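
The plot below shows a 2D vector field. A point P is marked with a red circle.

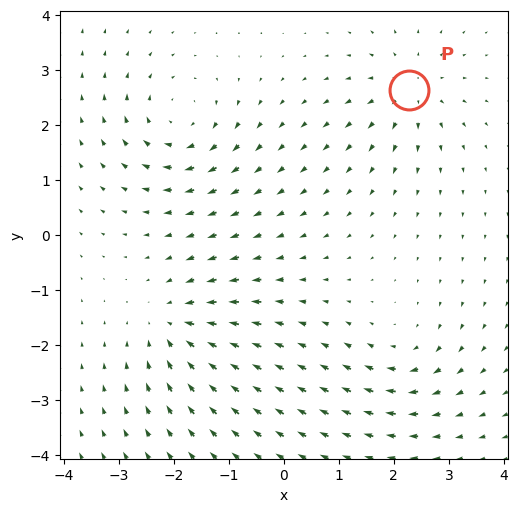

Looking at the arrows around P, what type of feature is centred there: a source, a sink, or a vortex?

source

At P (2.3, 2.6) the arrows spread outward. Divergence about +4, curl ≈0 — positive divergence with near-zero curl is a source.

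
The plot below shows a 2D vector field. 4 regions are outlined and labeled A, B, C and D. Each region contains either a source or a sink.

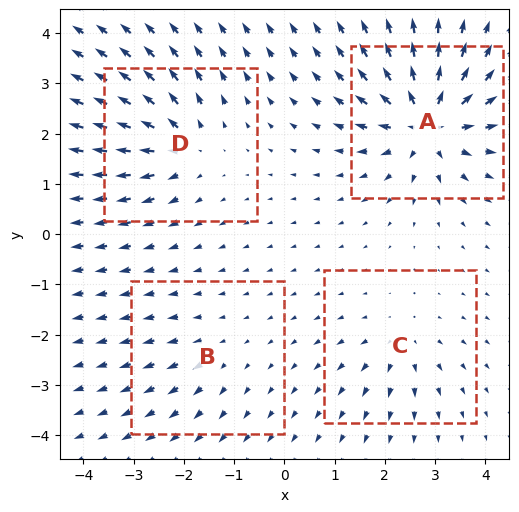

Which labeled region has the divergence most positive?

Divergence at each region's feature centre — A: about +9, B: about +2, C: about +4, D: about +6. Region A is most positive.

A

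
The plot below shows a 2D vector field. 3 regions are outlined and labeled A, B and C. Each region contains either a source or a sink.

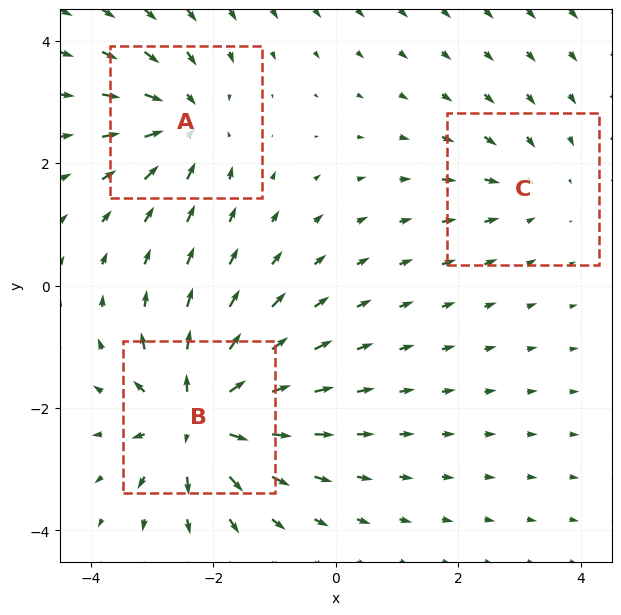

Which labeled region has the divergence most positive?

B

Divergence at each region's feature centre — A: about -4, B: about +7, C: about -2. Region B is most positive.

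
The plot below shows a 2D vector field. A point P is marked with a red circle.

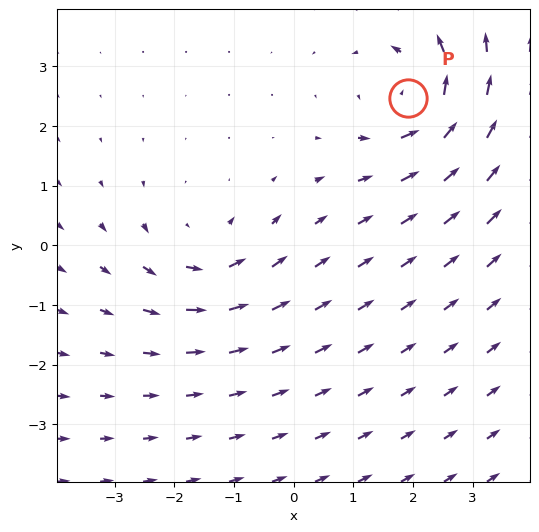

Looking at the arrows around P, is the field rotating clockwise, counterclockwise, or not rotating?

counterclockwise

Near P at (1.9, 2.5) the arrows circulate counterclockwise. The curl (z-component) there is about +4; positive curl means counterclockwise rotation.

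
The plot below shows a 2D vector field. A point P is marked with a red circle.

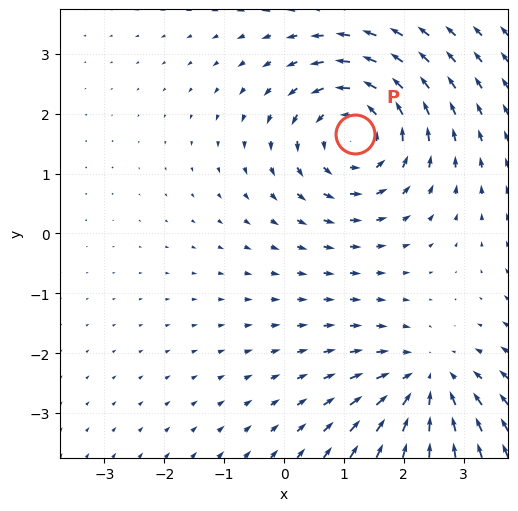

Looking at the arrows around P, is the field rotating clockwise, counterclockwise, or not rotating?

Near P at (1.2, 1.7) the arrows circulate counterclockwise. The curl (z-component) there is about +4; positive curl means counterclockwise rotation.

counterclockwise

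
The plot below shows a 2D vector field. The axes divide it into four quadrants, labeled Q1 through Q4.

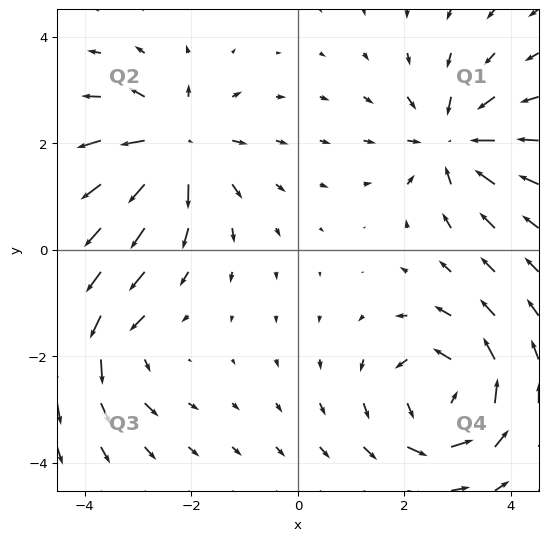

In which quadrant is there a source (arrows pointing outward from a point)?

The source sits at approximately (-2.3, 2.0), which lies in quadrant Q2. The divergence there is about +5, positive as expected for a source.

Q2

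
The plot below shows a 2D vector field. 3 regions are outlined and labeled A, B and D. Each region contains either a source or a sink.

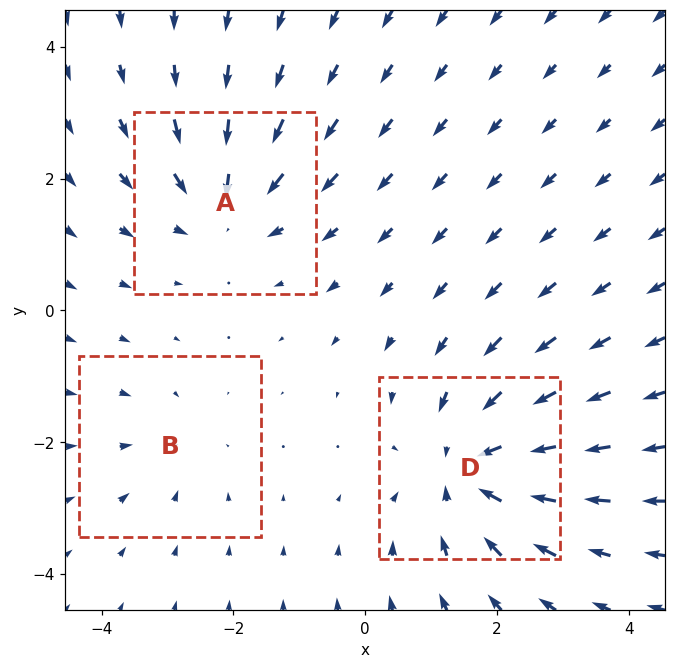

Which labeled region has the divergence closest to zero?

B

Divergence at each region's feature centre — A: about -3, B: about -2, D: about -4. Region B is closest to zero.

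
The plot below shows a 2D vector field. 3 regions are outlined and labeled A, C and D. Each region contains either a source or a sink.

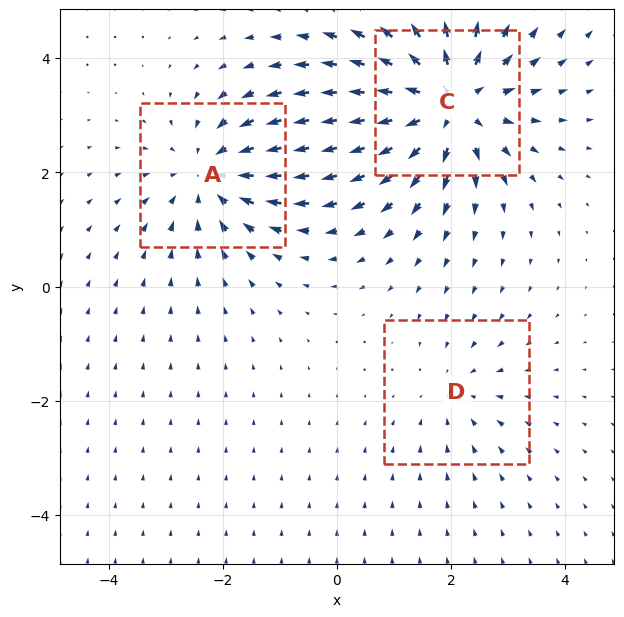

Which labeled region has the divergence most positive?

C

Divergence at each region's feature centre — A: about -3, C: about +5, D: about -2. Region C is most positive.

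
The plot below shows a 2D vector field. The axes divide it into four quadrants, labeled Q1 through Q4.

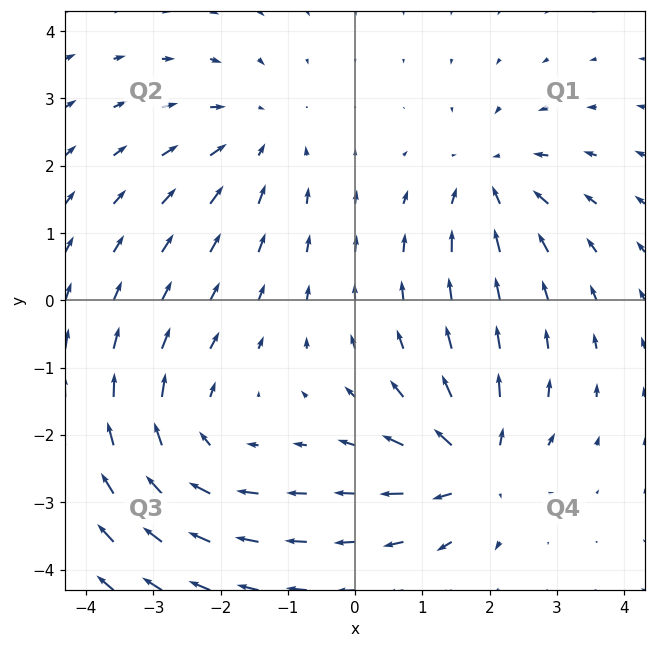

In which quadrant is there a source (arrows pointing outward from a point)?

The source sits at approximately (1.8, -2.5), which lies in quadrant Q4. The divergence there is about +7, positive as expected for a source.

Q4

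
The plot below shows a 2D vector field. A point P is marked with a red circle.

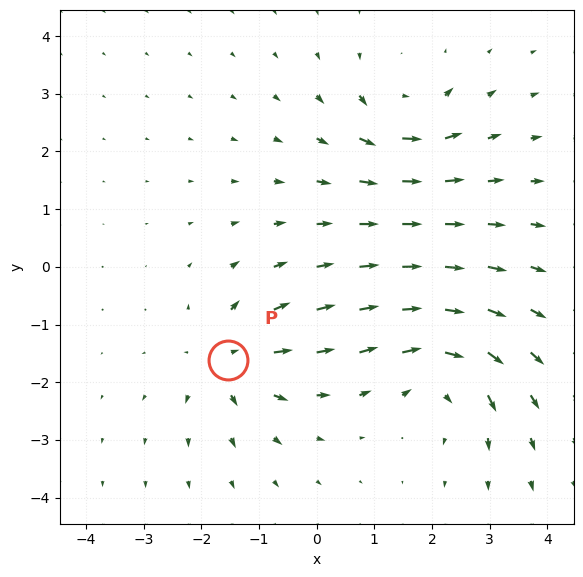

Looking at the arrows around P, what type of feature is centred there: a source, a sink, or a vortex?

At P (-1.5, -1.6) the arrows spread outward. Divergence about +6, curl ≈0 — positive divergence with near-zero curl is a source.

source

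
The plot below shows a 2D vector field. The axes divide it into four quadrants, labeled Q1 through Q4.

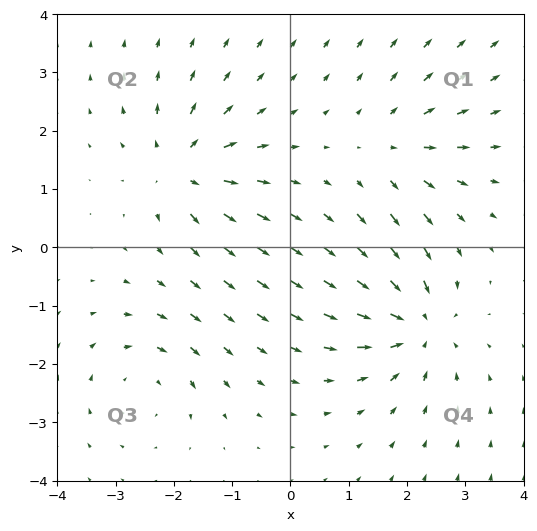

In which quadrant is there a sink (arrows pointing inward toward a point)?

The sink sits at approximately (2.2, -1.3), which lies in quadrant Q4. The divergence there is about -6, negative as expected for a sink.

Q4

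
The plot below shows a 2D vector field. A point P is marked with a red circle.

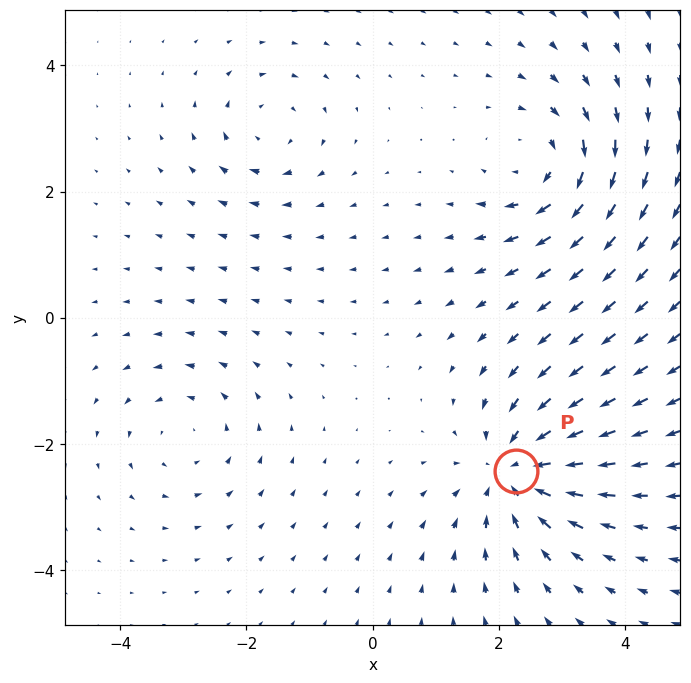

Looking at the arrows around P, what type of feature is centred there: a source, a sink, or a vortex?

sink

At P (2.3, -2.4) the arrows converge inward. Divergence about -5, curl ≈0 — negative divergence with near-zero curl is a sink.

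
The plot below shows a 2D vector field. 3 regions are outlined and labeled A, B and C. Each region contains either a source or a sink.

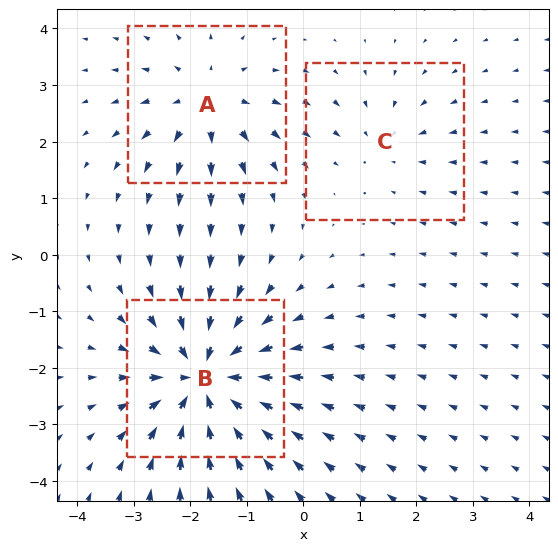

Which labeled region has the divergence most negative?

Divergence at each region's feature centre — A: about +3, B: about -5, C: about -2. Region B is most negative.

B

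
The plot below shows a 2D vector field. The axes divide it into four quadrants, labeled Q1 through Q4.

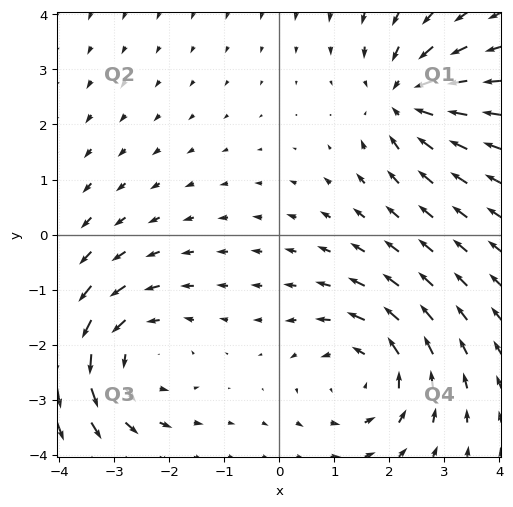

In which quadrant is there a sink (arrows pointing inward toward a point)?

The sink sits at approximately (2.3, 2.5), which lies in quadrant Q1. The divergence there is about -5, negative as expected for a sink.

Q1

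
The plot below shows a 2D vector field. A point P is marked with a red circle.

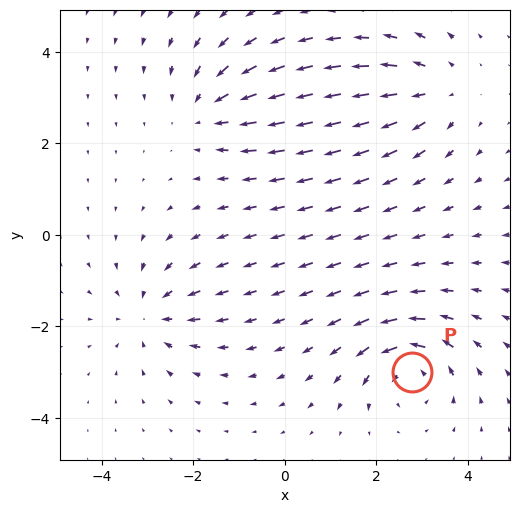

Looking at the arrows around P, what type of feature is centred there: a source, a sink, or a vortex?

vortex

At P (2.8, -3.0) the arrows circulate counterclockwise. Divergence ≈0, curl about +6 — near-zero divergence with nonzero curl is a vortex.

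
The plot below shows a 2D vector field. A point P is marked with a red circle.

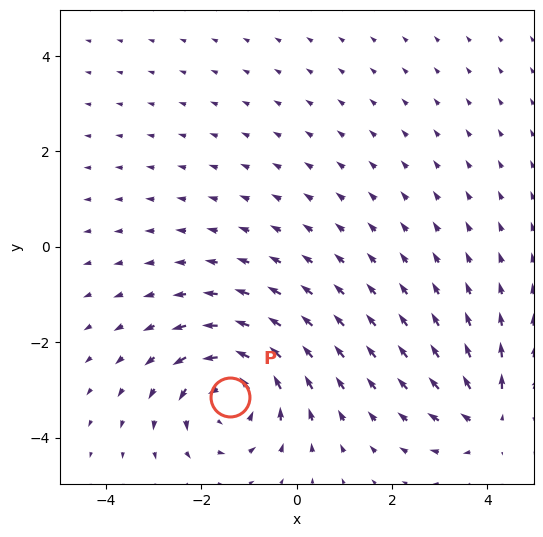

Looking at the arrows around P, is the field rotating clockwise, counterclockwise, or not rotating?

Near P at (-1.4, -3.1) the arrows circulate counterclockwise. The curl (z-component) there is about +5; positive curl means counterclockwise rotation.

counterclockwise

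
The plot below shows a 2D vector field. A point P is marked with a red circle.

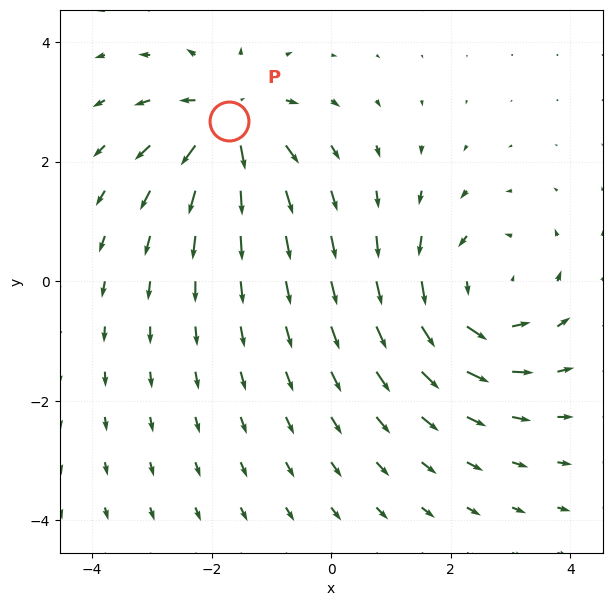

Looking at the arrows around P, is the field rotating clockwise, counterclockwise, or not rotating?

not rotating

Near P at (-1.7, 2.7) the arrows show no circulation. The curl there is ≈0.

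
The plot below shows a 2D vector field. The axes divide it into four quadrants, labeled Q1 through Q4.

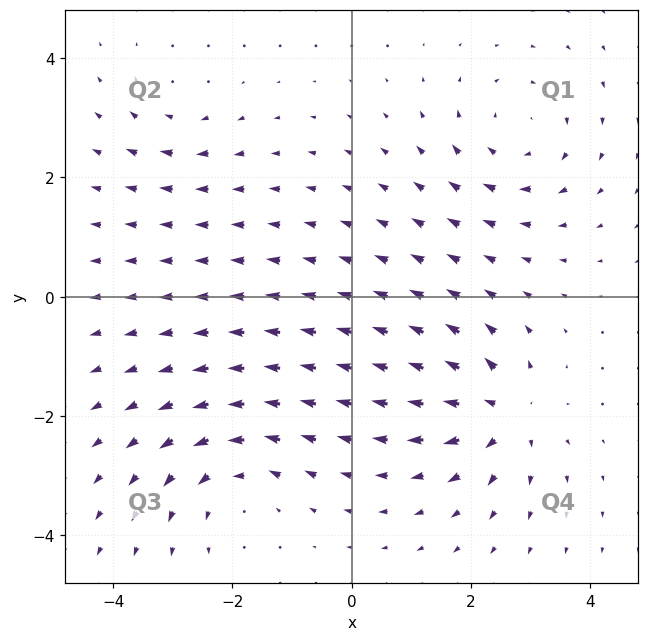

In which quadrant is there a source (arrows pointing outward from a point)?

Q4

The source sits at approximately (2.5, -2.0), which lies in quadrant Q4. The divergence there is about +6, positive as expected for a source.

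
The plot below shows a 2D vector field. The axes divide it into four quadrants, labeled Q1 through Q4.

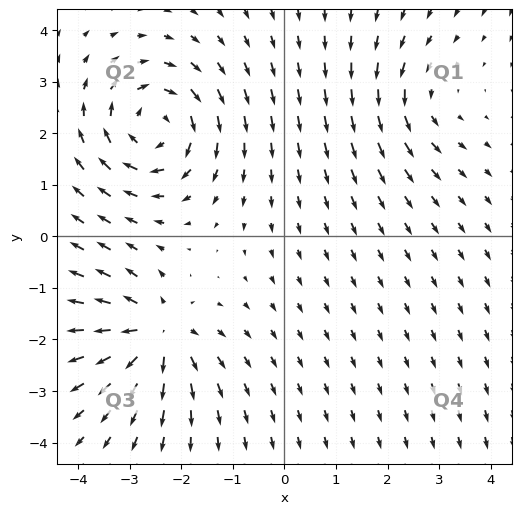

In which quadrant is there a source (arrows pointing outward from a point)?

The source sits at approximately (-2.5, -1.9), which lies in quadrant Q3. The divergence there is about +5, positive as expected for a source.

Q3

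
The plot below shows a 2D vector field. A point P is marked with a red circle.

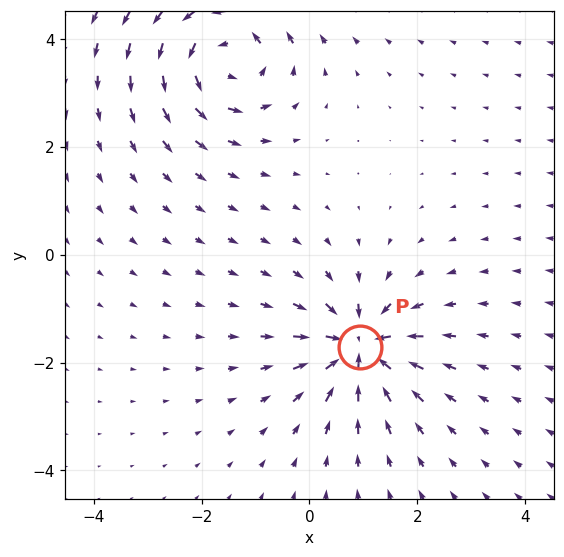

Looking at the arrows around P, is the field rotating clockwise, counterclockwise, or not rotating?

Near P at (0.9, -1.7) the arrows show no circulation. The curl there is ≈0.

not rotating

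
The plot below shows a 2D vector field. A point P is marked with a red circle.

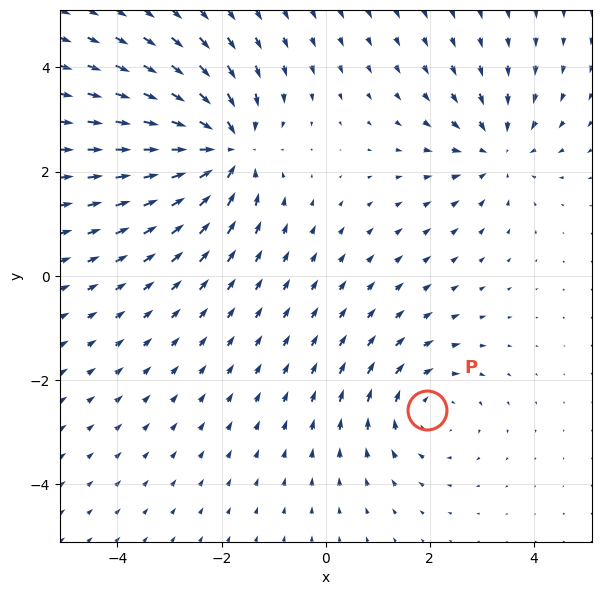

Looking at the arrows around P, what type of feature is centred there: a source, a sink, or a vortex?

vortex

At P (1.9, -2.6) the arrows circulate clockwise. Divergence ≈0, curl about -3 — near-zero divergence with nonzero curl is a vortex.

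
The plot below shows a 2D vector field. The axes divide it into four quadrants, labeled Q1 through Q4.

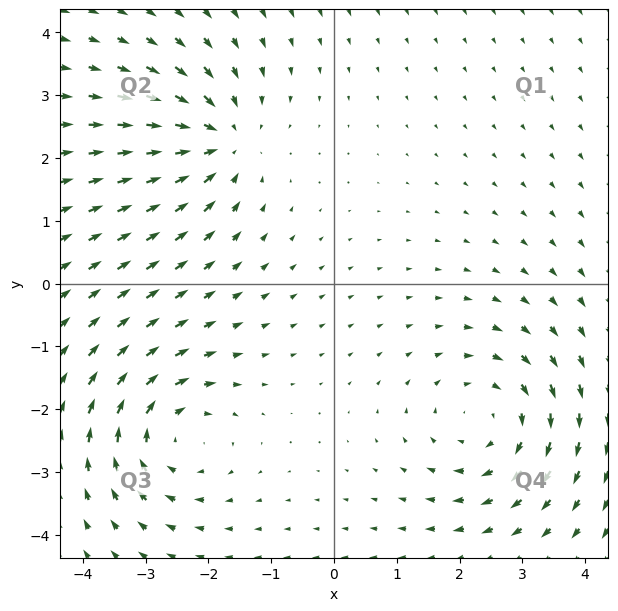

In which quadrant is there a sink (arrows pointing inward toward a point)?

Q2

The sink sits at approximately (-1.8, 2.3), which lies in quadrant Q2. The divergence there is about -3, negative as expected for a sink.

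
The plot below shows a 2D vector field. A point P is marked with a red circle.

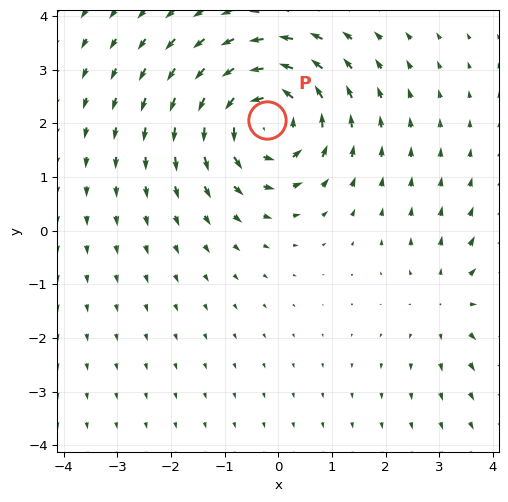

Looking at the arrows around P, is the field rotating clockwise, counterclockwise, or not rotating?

Near P at (-0.2, 2.1) the arrows circulate counterclockwise. The curl (z-component) there is about +5; positive curl means counterclockwise rotation.

counterclockwise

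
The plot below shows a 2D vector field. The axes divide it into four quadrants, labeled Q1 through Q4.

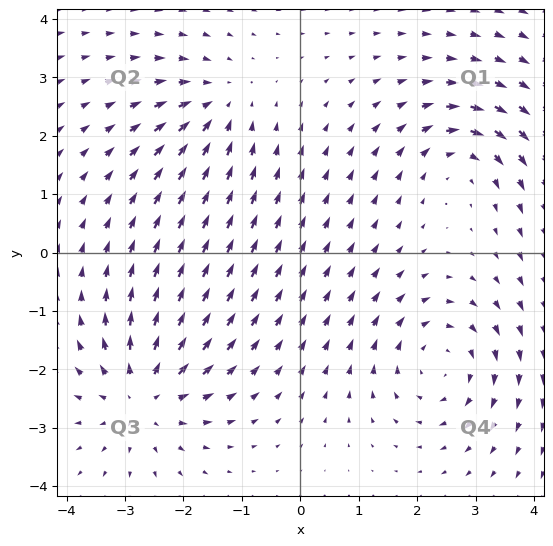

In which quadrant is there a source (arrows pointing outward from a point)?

Q3

The source sits at approximately (-2.7, -2.5), which lies in quadrant Q3. The divergence there is about +5, positive as expected for a source.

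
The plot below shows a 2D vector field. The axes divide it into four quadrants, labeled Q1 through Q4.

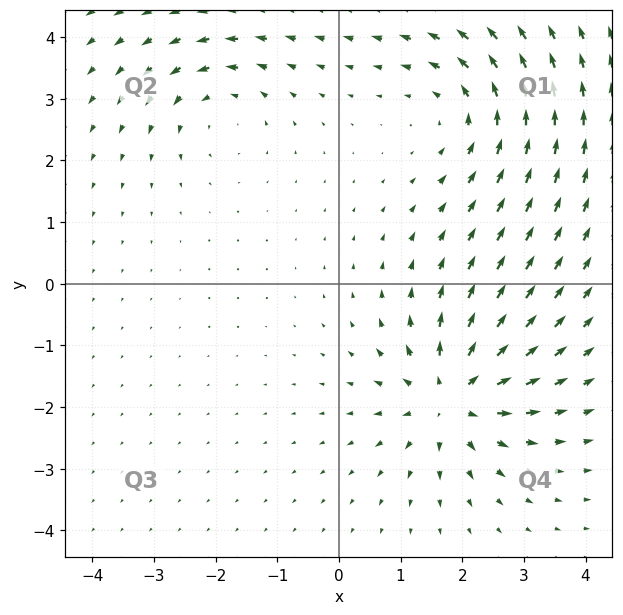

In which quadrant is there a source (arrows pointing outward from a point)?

Q4

The source sits at approximately (1.8, -1.8), which lies in quadrant Q4. The divergence there is about +6, positive as expected for a source.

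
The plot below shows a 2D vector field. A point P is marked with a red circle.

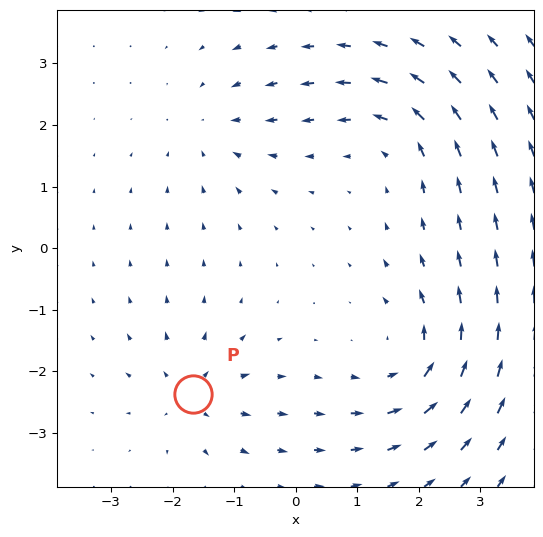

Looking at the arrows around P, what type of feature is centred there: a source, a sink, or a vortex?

source

At P (-1.7, -2.4) the arrows spread outward. Divergence about +4, curl ≈0 — positive divergence with near-zero curl is a source.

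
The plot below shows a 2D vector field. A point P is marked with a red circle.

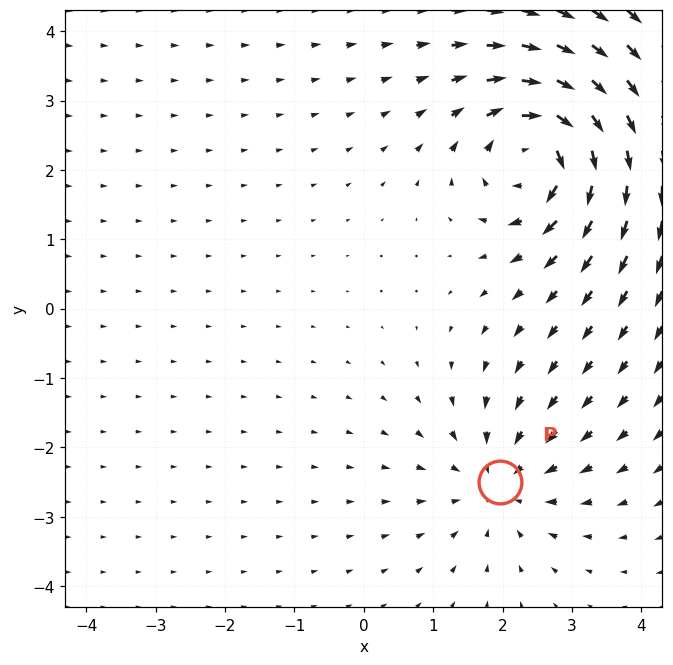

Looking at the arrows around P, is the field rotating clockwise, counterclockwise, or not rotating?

Near P at (2.0, -2.5) the arrows show no circulation. The curl there is ≈0.

not rotating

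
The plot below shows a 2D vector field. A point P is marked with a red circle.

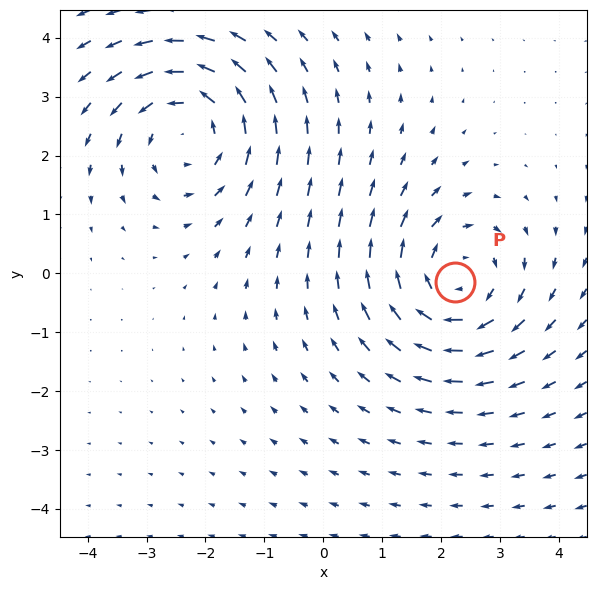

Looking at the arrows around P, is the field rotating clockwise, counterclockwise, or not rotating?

Near P at (2.2, -0.2) the arrows circulate clockwise. The curl (z-component) there is about -4; negative curl means clockwise rotation.

clockwise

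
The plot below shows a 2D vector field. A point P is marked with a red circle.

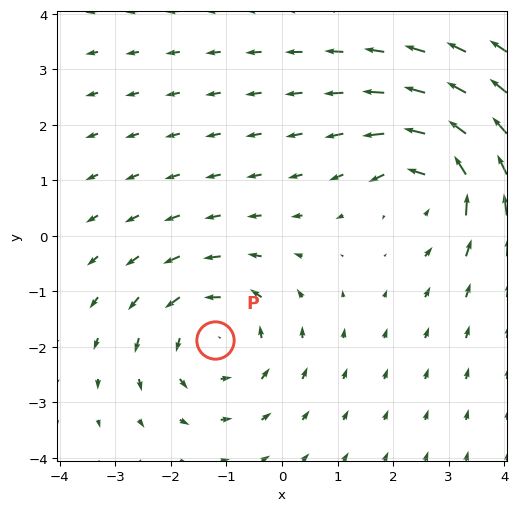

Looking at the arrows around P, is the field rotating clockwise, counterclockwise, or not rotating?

Near P at (-1.2, -1.9) the arrows circulate counterclockwise. The curl (z-component) there is about +4; positive curl means counterclockwise rotation.

counterclockwise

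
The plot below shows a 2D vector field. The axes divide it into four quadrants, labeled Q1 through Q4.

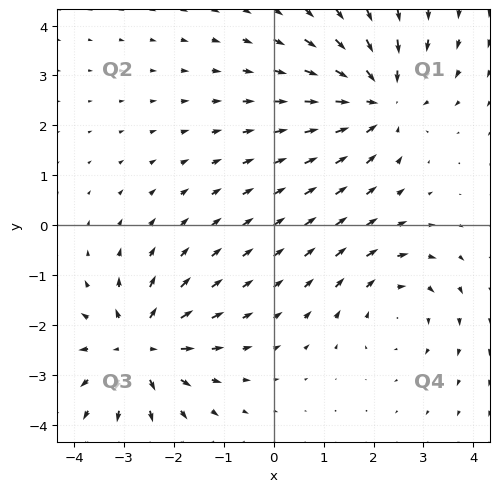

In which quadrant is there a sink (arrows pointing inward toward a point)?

The sink sits at approximately (2.1, 2.5), which lies in quadrant Q1. The divergence there is about -4, negative as expected for a sink.

Q1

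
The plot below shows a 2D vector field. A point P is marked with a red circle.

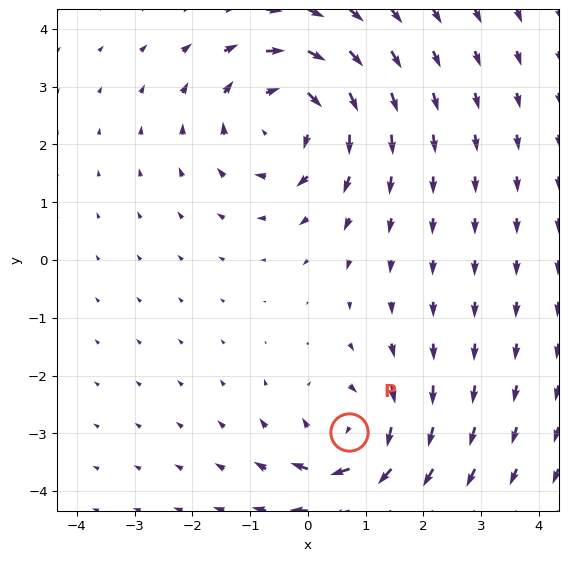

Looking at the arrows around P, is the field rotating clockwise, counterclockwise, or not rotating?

clockwise

Near P at (0.7, -3.0) the arrows circulate clockwise. The curl (z-component) there is about -3; negative curl means clockwise rotation.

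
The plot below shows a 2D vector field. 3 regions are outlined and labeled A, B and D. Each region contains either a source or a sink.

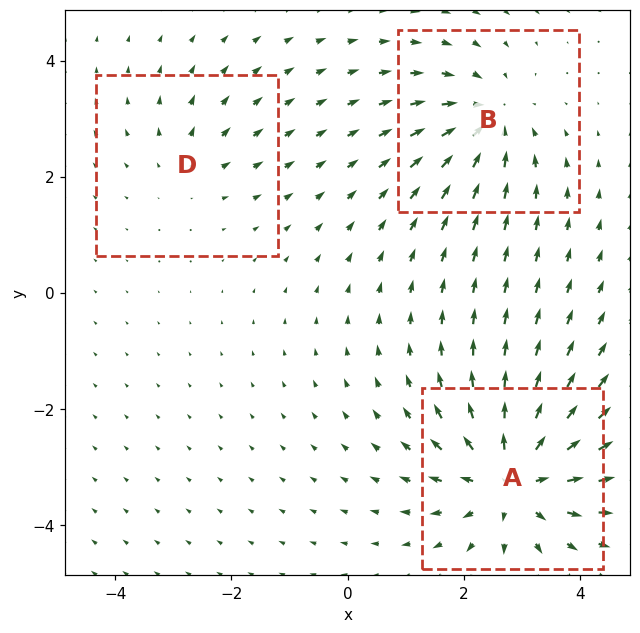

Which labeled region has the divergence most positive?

A

Divergence at each region's feature centre — A: about +5, B: about -4, D: about +2. Region A is most positive.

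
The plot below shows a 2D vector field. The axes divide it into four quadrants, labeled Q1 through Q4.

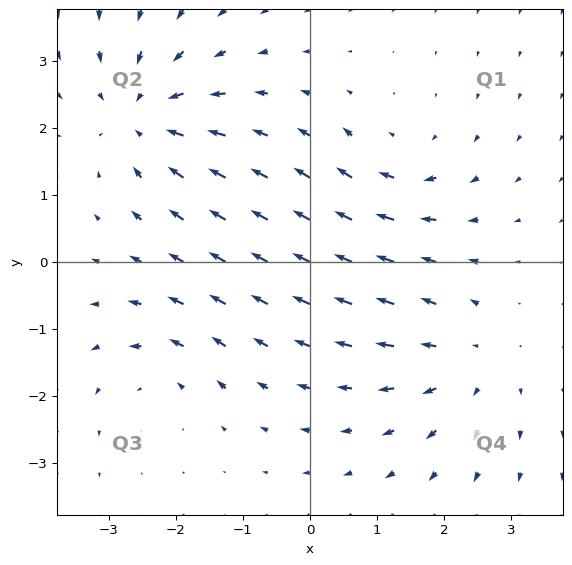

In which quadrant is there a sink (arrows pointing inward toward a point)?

The sink sits at approximately (-2.5, 2.2), which lies in quadrant Q2. The divergence there is about -5, negative as expected for a sink.

Q2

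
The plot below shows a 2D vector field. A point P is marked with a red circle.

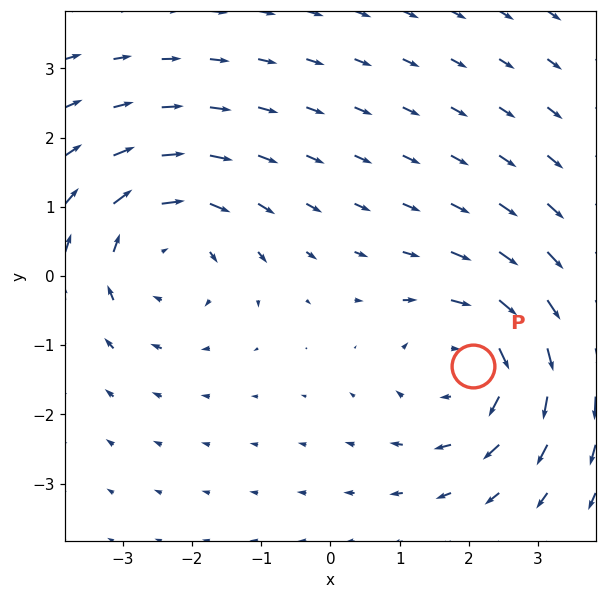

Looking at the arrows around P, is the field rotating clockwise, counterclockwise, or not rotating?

clockwise

Near P at (2.1, -1.3) the arrows circulate clockwise. The curl (z-component) there is about -4; negative curl means clockwise rotation.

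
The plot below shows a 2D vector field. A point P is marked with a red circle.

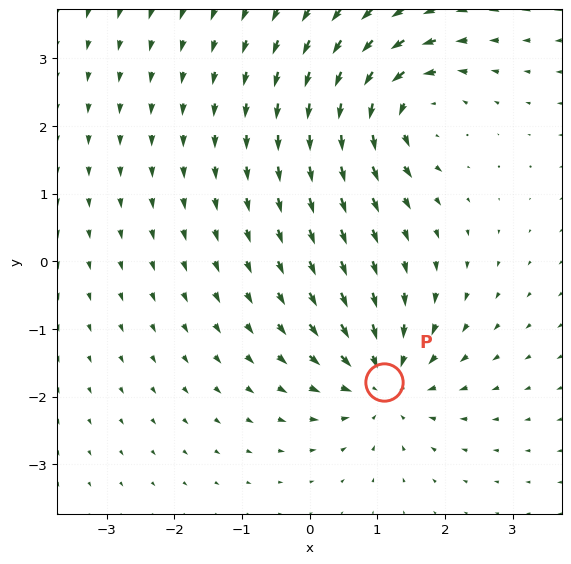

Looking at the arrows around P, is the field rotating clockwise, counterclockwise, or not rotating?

Near P at (1.1, -1.8) the arrows show no circulation. The curl there is ≈0.

not rotating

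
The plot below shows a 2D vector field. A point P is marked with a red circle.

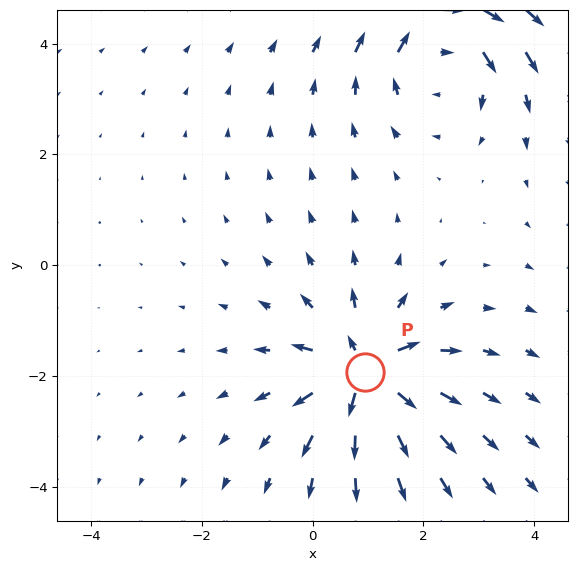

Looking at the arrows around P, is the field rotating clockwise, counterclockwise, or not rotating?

not rotating

Near P at (0.9, -1.9) the arrows show no circulation. The curl there is ≈0.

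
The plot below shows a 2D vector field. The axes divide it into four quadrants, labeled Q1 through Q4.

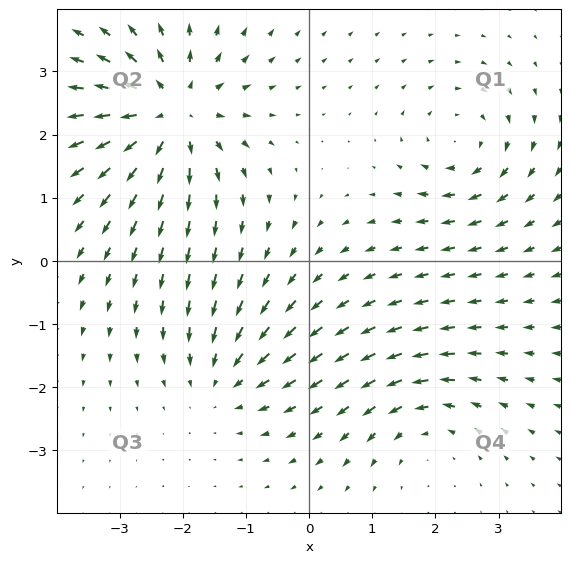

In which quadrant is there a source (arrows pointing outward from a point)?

The source sits at approximately (-2.2, 2.3), which lies in quadrant Q2. The divergence there is about +5, positive as expected for a source.

Q2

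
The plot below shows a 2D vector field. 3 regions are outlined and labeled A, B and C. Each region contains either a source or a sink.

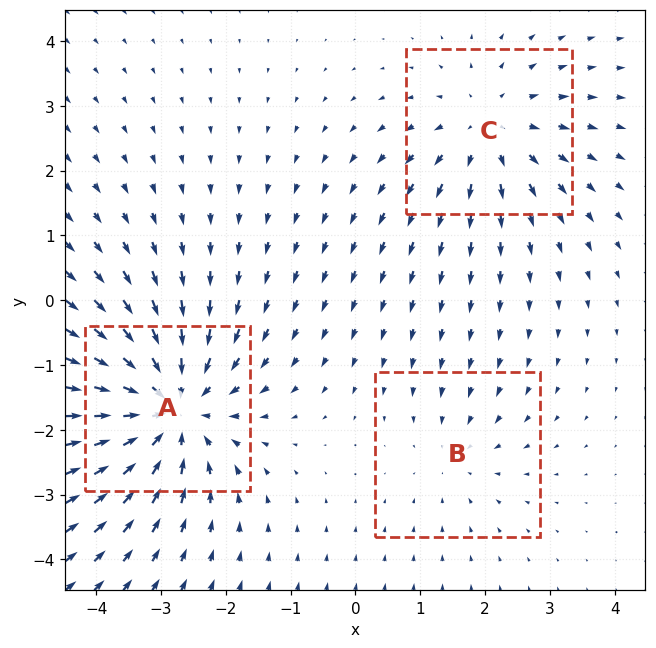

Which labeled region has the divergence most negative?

Divergence at each region's feature centre — A: about -5, B: about -2, C: about +3. Region A is most negative.

A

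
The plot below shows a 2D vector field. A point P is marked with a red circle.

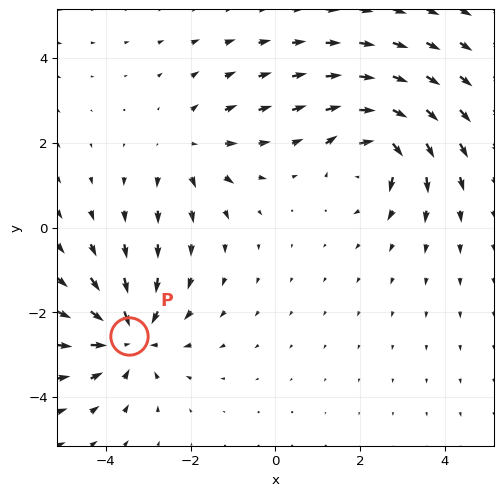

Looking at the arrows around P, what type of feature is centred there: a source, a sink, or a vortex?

At P (-3.4, -2.6) the arrows converge inward. Divergence about -4, curl ≈0 — negative divergence with near-zero curl is a sink.

sink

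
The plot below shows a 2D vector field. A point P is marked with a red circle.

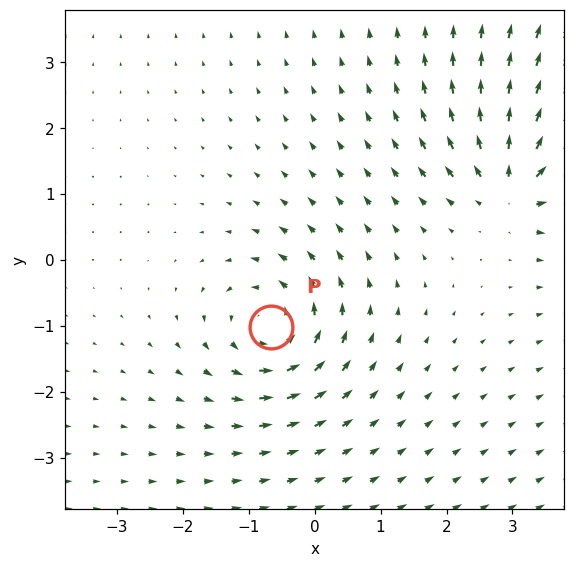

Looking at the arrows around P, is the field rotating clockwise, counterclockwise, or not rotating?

counterclockwise

Near P at (-0.7, -1.0) the arrows circulate counterclockwise. The curl (z-component) there is about +4; positive curl means counterclockwise rotation.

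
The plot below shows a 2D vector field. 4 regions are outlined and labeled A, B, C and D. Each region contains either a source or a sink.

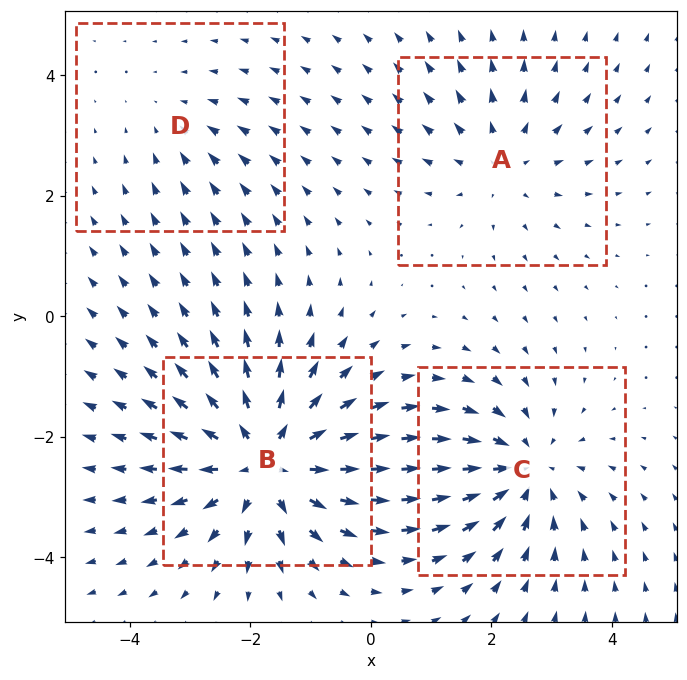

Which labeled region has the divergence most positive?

Divergence at each region's feature centre — A: about +3, B: about +6, C: about -4, D: about -2. Region B is most positive.

B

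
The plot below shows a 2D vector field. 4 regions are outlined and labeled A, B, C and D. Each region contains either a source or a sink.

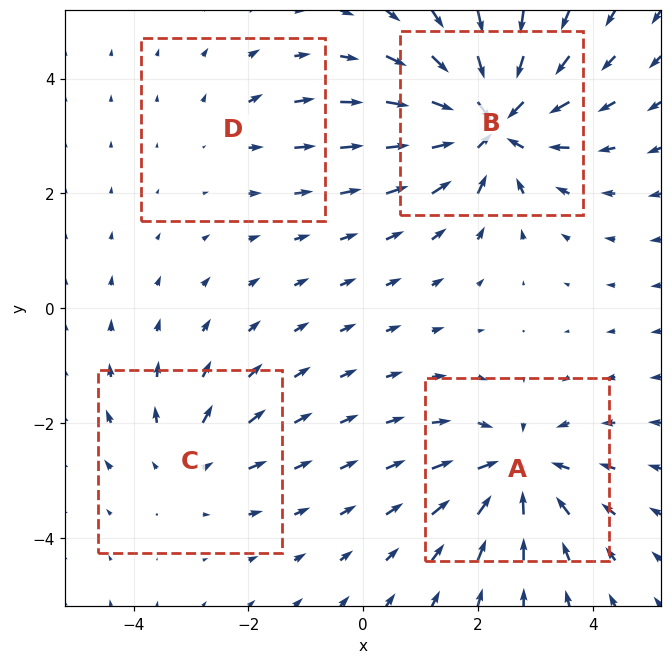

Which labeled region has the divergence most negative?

Divergence at each region's feature centre — A: about -5, B: about -8, C: about +3, D: about +2. Region B is most negative.

B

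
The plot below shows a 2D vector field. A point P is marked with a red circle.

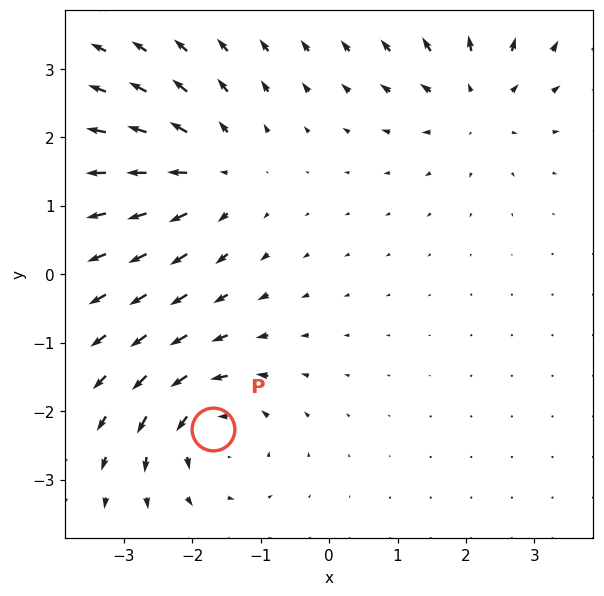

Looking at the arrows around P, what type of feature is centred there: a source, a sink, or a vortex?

At P (-1.7, -2.3) the arrows circulate counterclockwise. Divergence ≈0, curl about +6 — near-zero divergence with nonzero curl is a vortex.

vortex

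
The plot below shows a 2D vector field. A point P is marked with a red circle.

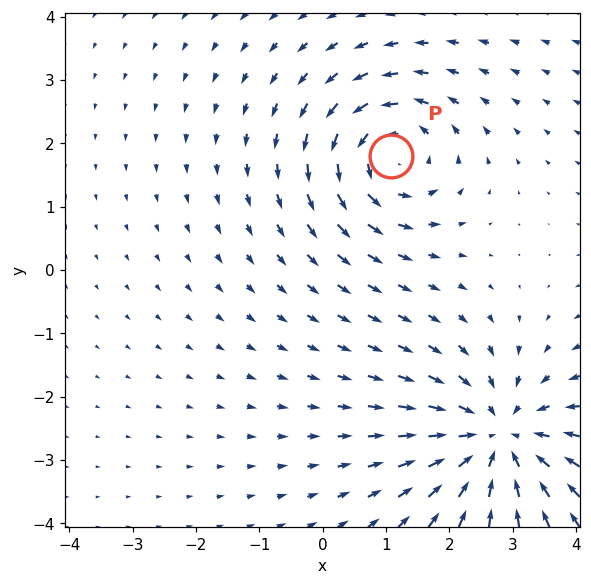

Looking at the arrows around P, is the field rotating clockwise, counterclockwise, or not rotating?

Near P at (1.1, 1.8) the arrows circulate counterclockwise. The curl (z-component) there is about +4; positive curl means counterclockwise rotation.

counterclockwise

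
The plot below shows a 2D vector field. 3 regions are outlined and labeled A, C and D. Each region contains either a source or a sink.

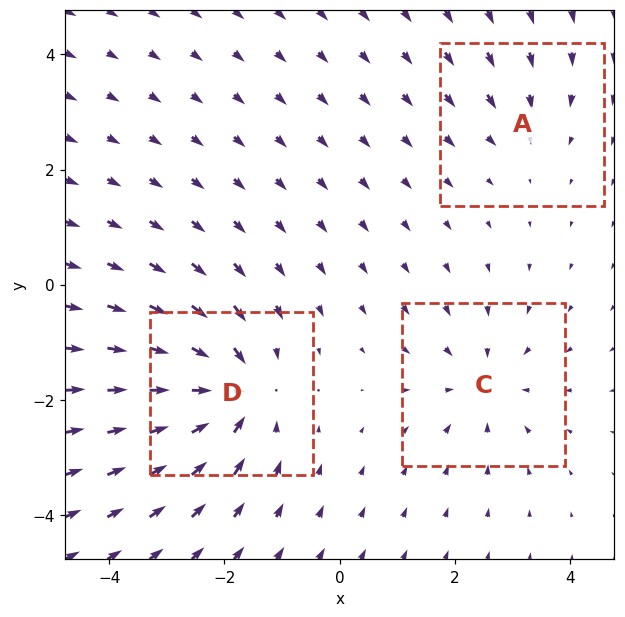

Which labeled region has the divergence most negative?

Divergence at each region's feature centre — A: about -2, C: about -3, D: about -5. Region D is most negative.

D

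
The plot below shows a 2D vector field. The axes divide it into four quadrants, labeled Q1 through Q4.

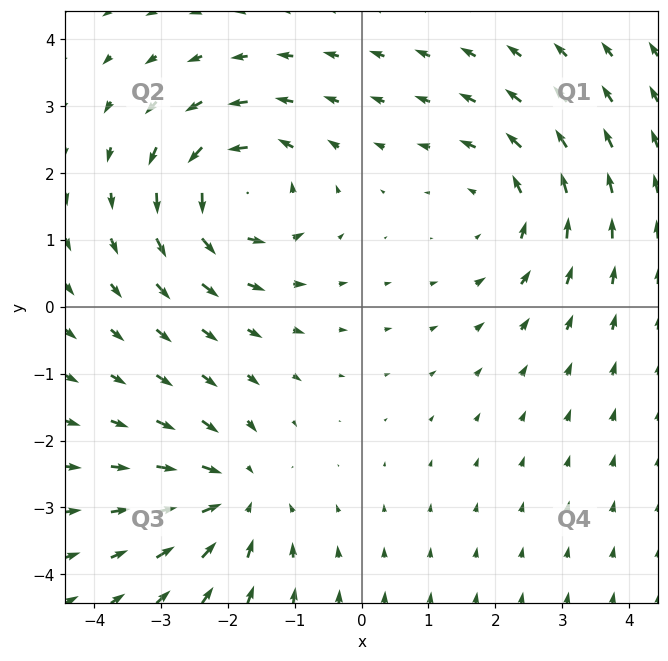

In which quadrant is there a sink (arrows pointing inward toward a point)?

Q3

The sink sits at approximately (-1.9, -2.8), which lies in quadrant Q3. The divergence there is about -4, negative as expected for a sink.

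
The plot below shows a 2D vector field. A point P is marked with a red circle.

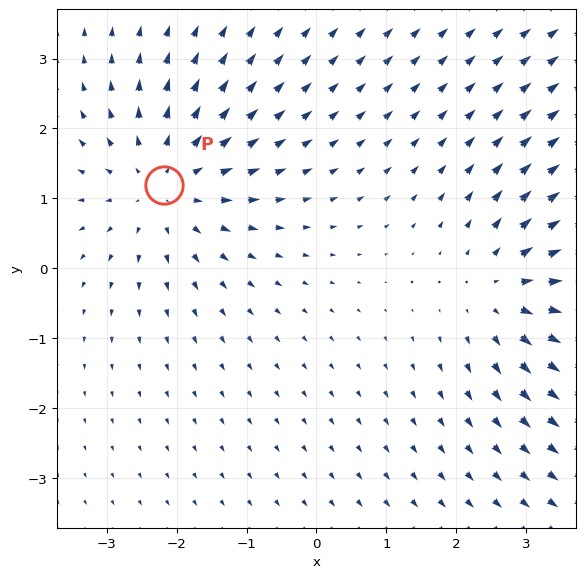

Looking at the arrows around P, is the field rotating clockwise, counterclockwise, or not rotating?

Near P at (-2.2, 1.2) the arrows show no circulation. The curl there is ≈0.

not rotating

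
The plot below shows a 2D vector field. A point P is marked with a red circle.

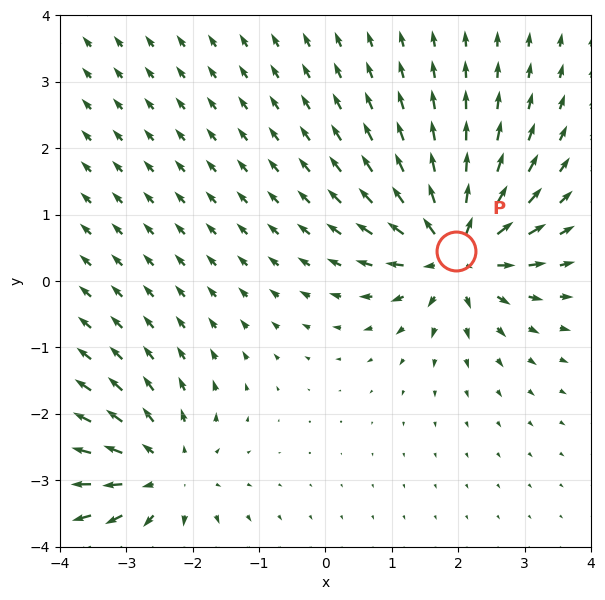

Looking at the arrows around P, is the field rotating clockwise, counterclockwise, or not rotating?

not rotating

Near P at (2.0, 0.5) the arrows show no circulation. The curl there is ≈0.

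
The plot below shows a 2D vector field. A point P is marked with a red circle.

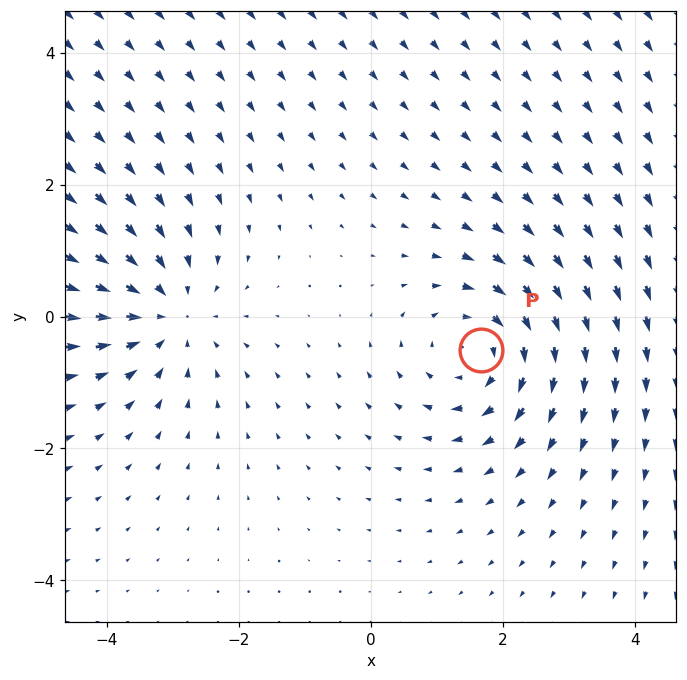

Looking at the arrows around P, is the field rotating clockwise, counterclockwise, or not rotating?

Near P at (1.7, -0.5) the arrows circulate clockwise. The curl (z-component) there is about -4; negative curl means clockwise rotation.

clockwise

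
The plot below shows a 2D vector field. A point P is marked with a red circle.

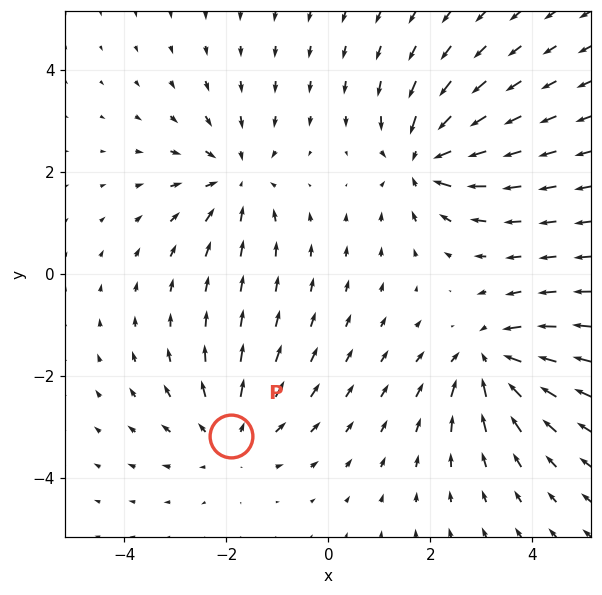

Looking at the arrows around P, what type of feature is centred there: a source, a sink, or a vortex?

source

At P (-1.9, -3.2) the arrows spread outward. Divergence about +4, curl ≈0 — positive divergence with near-zero curl is a source.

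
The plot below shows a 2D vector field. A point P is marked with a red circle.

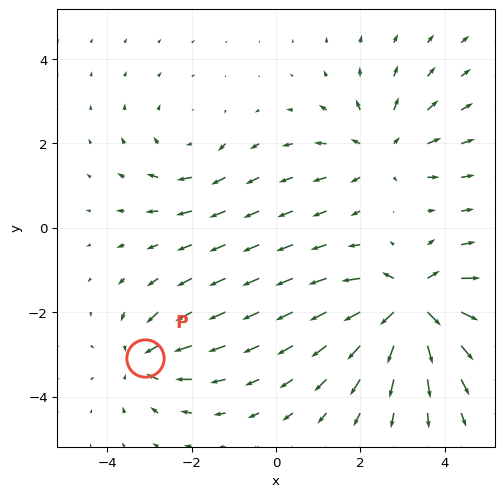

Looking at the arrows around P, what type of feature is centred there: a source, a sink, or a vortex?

At P (-3.1, -3.1) the arrows converge inward. Divergence about -3, curl ≈0 — negative divergence with near-zero curl is a sink.

sink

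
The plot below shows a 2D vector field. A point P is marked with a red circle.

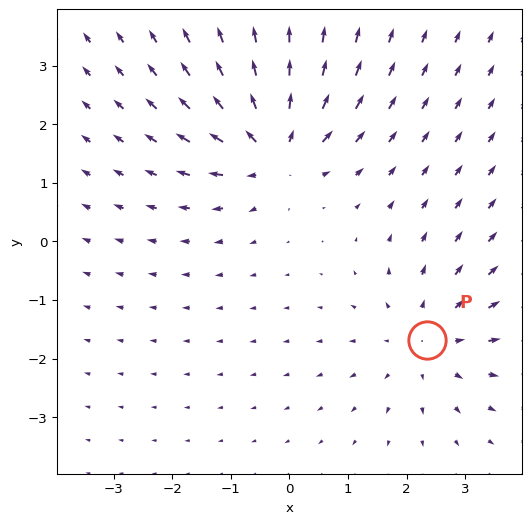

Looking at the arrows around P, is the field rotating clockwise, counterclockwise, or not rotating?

not rotating

Near P at (2.4, -1.7) the arrows show no circulation. The curl there is ≈0.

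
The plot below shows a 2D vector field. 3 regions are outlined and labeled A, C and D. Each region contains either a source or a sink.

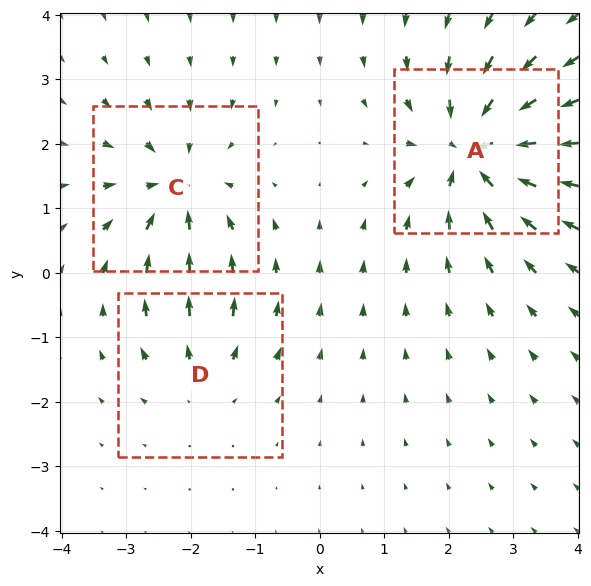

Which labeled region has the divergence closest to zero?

Divergence at each region's feature centre — A: about -6, C: about -4, D: about +2. Region D is closest to zero.

D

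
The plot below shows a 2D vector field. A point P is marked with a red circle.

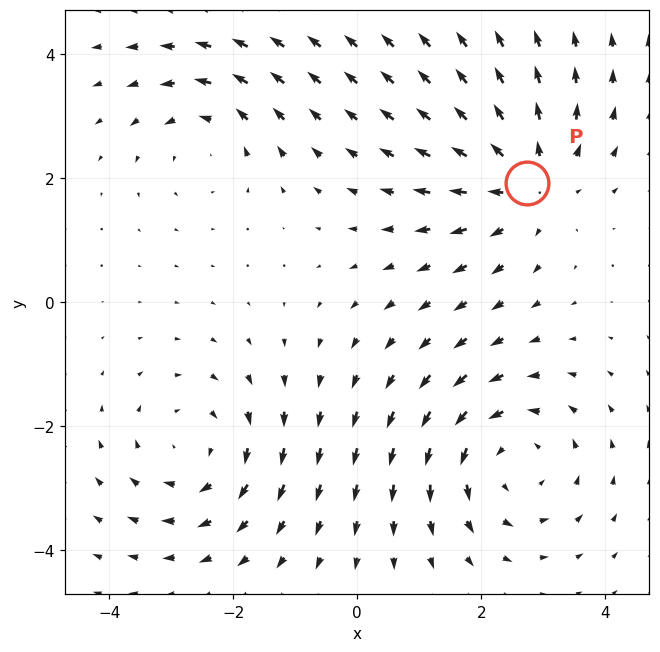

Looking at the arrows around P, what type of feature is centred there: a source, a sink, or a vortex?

At P (2.7, 1.9) the arrows spread outward. Divergence about +4, curl ≈0 — positive divergence with near-zero curl is a source.

source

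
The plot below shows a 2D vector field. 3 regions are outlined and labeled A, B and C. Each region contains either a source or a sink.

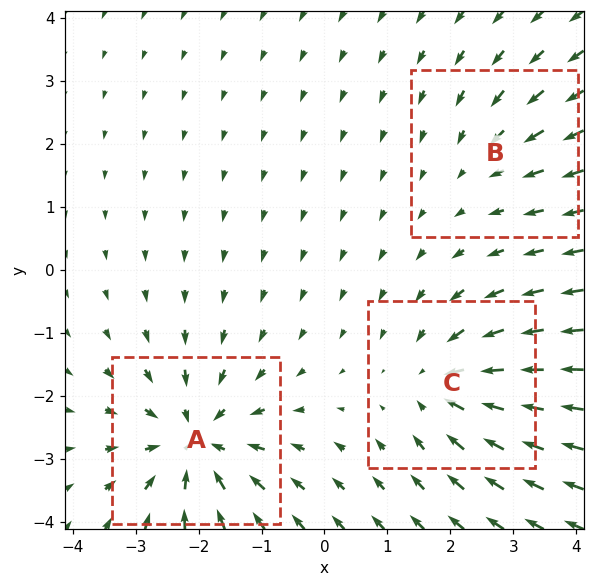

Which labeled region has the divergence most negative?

Divergence at each region's feature centre — A: about -5, B: about -2, C: about -3. Region A is most negative.

A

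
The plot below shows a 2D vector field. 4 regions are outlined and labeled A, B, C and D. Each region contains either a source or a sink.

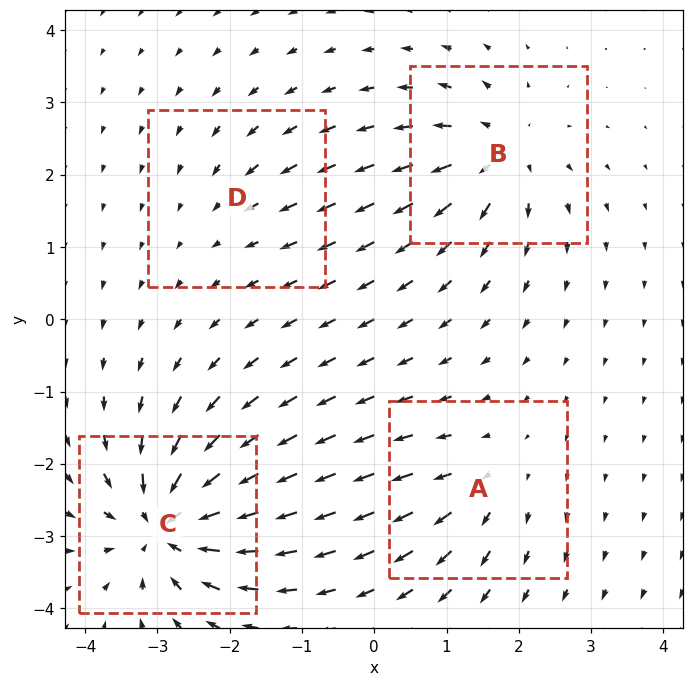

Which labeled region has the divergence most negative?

Divergence at each region's feature centre — A: about +4, B: about +6, C: about -9, D: about -2. Region C is most negative.

C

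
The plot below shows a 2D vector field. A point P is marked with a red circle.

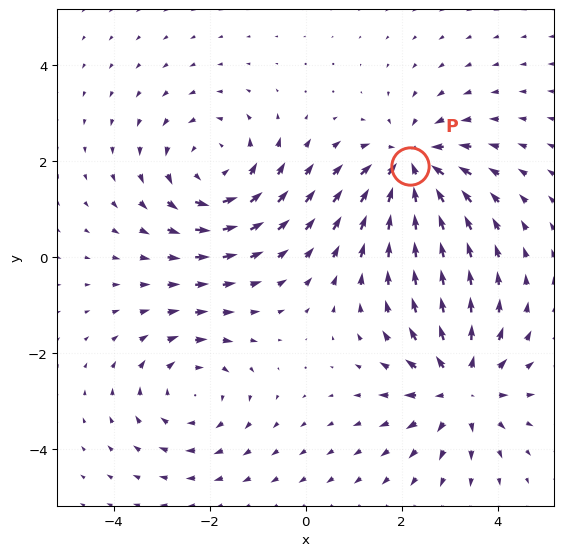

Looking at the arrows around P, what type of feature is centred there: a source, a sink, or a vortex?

sink

At P (2.2, 1.9) the arrows converge inward. Divergence about -5, curl ≈0 — negative divergence with near-zero curl is a sink.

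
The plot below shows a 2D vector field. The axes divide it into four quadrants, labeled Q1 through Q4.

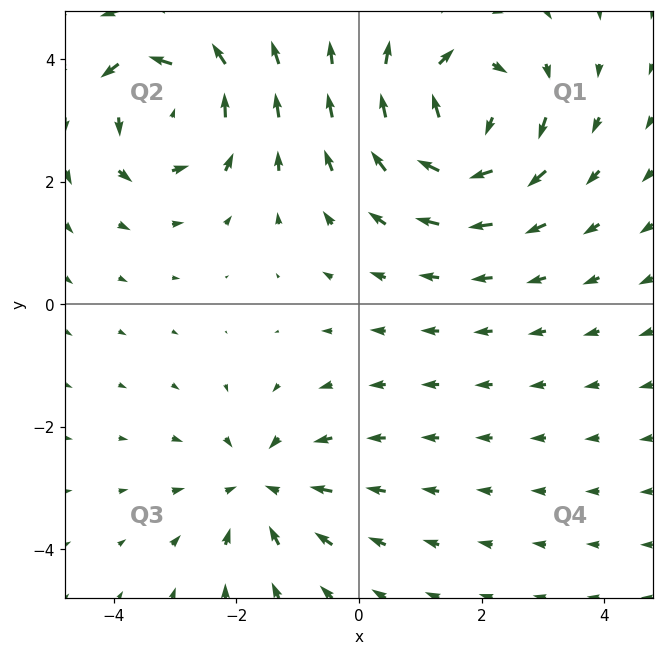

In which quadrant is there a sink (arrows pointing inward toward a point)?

Q3

The sink sits at approximately (-1.6, -3.0), which lies in quadrant Q3. The divergence there is about -4, negative as expected for a sink.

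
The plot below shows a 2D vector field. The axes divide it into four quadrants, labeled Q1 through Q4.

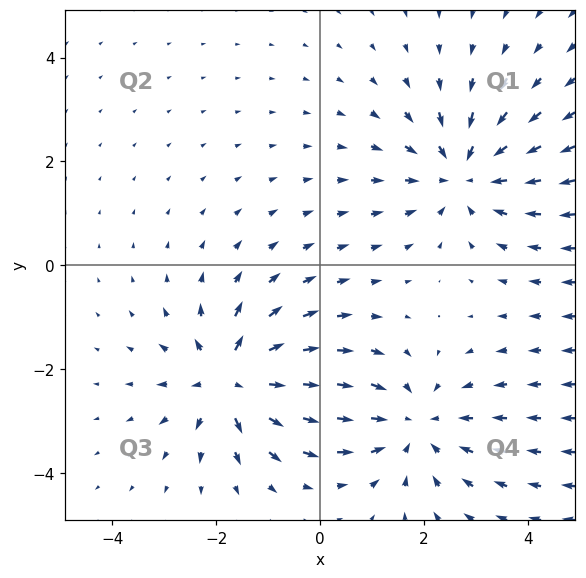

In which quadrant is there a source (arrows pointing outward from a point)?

The source sits at approximately (-1.7, -2.2), which lies in quadrant Q3. The divergence there is about +4, positive as expected for a source.

Q3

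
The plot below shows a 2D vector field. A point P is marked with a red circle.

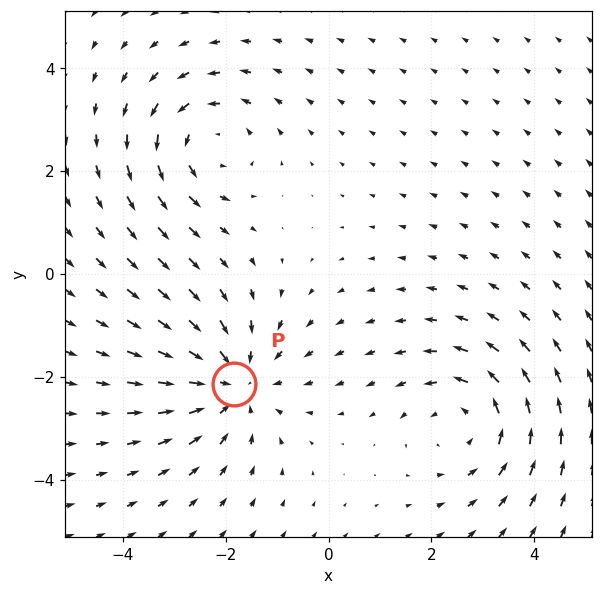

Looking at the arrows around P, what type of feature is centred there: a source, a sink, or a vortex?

sink

At P (-1.8, -2.1) the arrows converge inward. Divergence about -4, curl ≈0 — negative divergence with near-zero curl is a sink.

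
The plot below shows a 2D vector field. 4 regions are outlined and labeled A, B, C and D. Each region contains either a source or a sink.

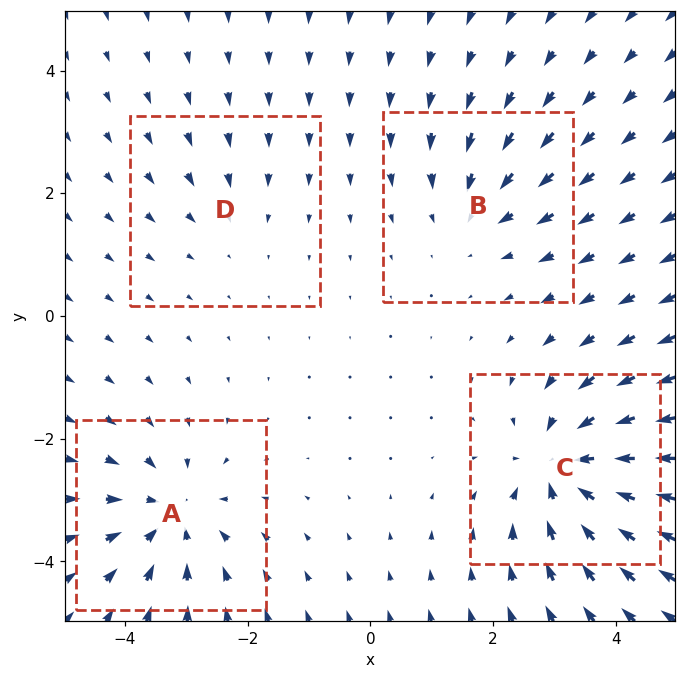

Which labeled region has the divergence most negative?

Divergence at each region's feature centre — A: about -5, B: about -3, C: about -6, D: about -2. Region C is most negative.

C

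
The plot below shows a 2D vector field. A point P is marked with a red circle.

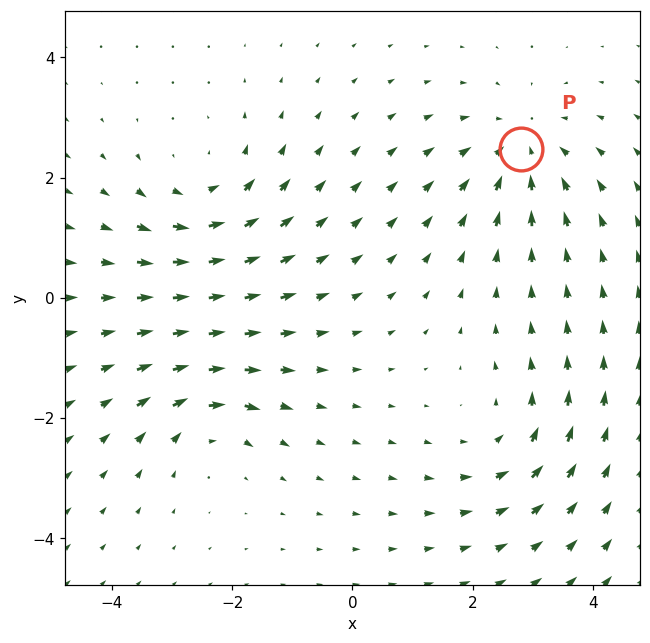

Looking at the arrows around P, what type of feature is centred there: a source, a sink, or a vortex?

At P (2.8, 2.5) the arrows converge inward. Divergence about -4, curl ≈0 — negative divergence with near-zero curl is a sink.

sink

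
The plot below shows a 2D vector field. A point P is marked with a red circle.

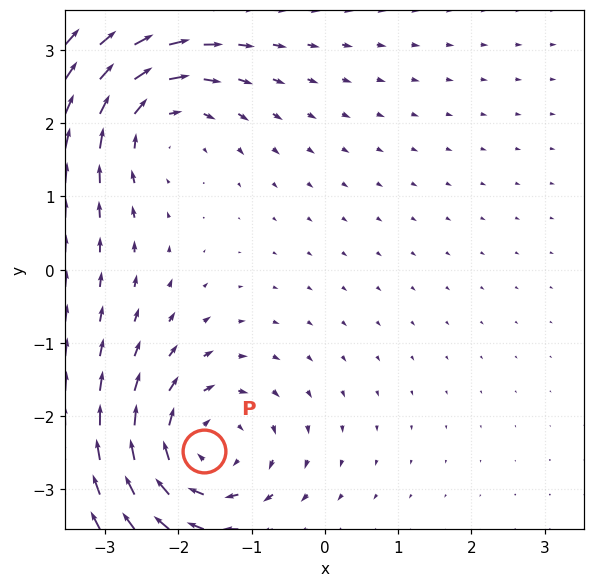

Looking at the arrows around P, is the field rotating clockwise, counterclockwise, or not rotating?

Near P at (-1.6, -2.5) the arrows circulate clockwise. The curl (z-component) there is about -3; negative curl means clockwise rotation.

clockwise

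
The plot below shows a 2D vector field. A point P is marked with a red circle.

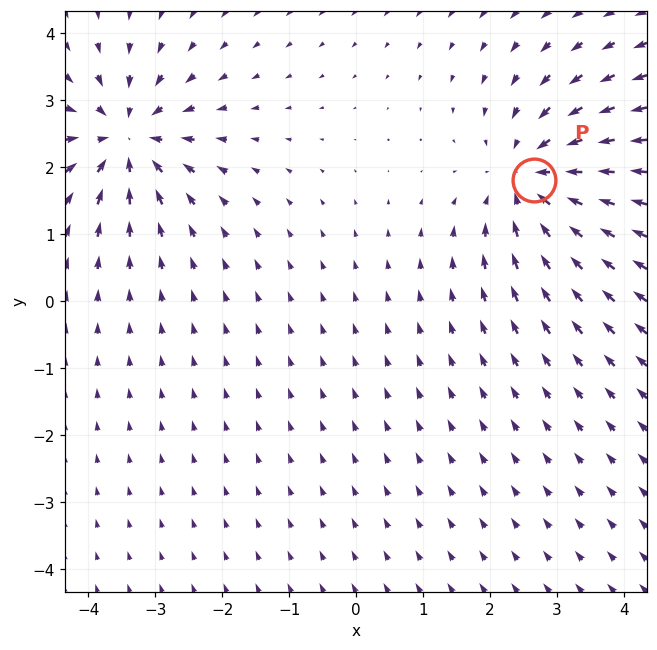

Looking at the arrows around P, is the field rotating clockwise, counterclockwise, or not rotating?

Near P at (2.6, 1.8) the arrows show no circulation. The curl there is ≈0.

not rotating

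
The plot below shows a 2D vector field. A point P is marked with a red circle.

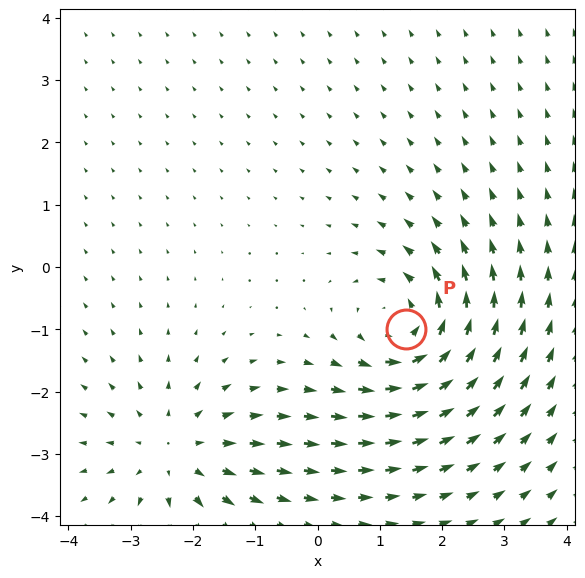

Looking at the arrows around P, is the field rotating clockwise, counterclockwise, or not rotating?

Near P at (1.4, -1.0) the arrows circulate counterclockwise. The curl (z-component) there is about +4; positive curl means counterclockwise rotation.

counterclockwise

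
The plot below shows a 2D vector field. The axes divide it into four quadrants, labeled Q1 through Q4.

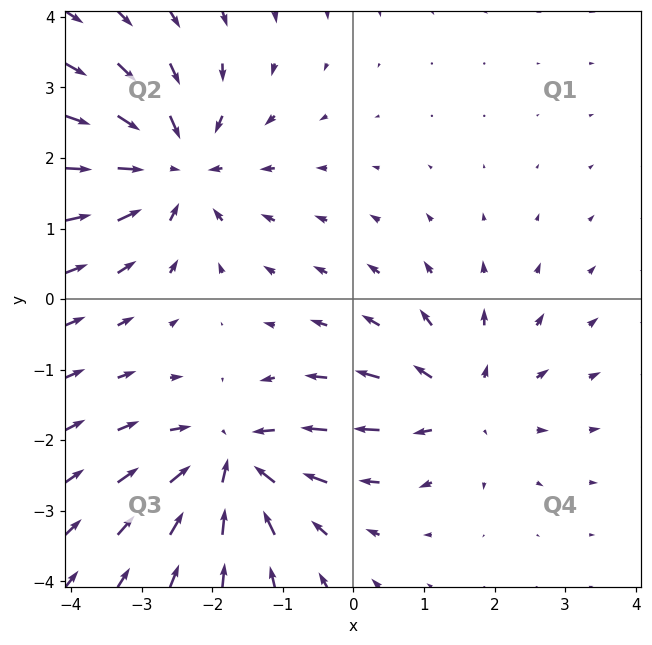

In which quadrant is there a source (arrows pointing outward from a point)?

The source sits at approximately (1.6, -1.5), which lies in quadrant Q4. The divergence there is about +4, positive as expected for a source.

Q4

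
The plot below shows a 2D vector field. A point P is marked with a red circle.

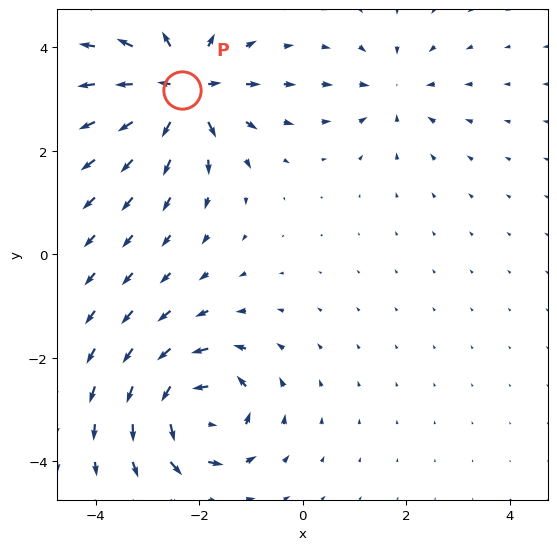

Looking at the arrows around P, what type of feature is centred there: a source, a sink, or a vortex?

source

At P (-2.3, 3.2) the arrows spread outward. Divergence about +7, curl ≈0 — positive divergence with near-zero curl is a source.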